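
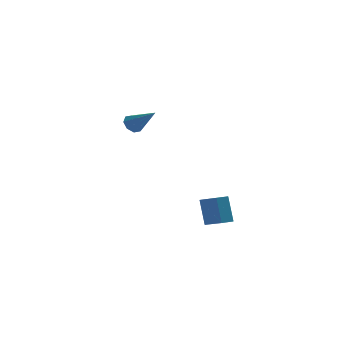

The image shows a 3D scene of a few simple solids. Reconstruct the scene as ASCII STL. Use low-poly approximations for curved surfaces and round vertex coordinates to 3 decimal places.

solid 
facet normal -0.506 0.584 -0.634
outer loop
vertex -3.701 4.335 0.664
vertex -4.083 4.572 1.187
vertex -3.49 4.763 0.89
endloop
endfacet
facet normal 0.879 -0.207 -0.429
outer loop
vertex -3.701 4.335 0.664
vertex -3.49 4.763 0.89
vertex -3.037 3.368 2.493
endloop
endfacet
facet normal -0.506 0.584 -0.635
outer loop
vertex -3.49 4.763 0.89
vertex -4.083 4.572 1.187
vertex -3.627 5.079 1.29
endloop
endfacet
facet normal 0.935 0.352 0.042
outer loop
vertex -3.49 4.763 0.89
vertex -3.627 5.079 1.29
vertex -3.037 3.368 2.493
endloop
endfacet
facet normal -0.507 0.585 -0.633
outer loop
vertex -3.627 5.079 1.29
vertex -4.083 4.572 1.187
vertex -4.03 5.098 1.63
endloop
endfacet
facet normal 0.531 0.602 0.596
outer loop
vertex -3.627 5.079 1.29
vertex -4.03 5.098 1.63
vertex -3.037 3.368 2.493
endloop
endfacet
facet normal -0.508 0.584 -0.633
outer loop
vertex -4.03 5.098 1.63
vertex -4.083 4.572 1.187
vertex -4.464 4.808 1.711
endloop
endfacet
facet normal -0.097 0.399 0.912
outer loop
vertex -4.03 5.098 1.63
vertex -4.464 4.808 1.711
vertex -3.037 3.368 2.493
endloop
endfacet
facet normal -0.508 0.585 -0.633
outer loop
vertex -4.464 4.808 1.711
vertex -4.083 4.572 1.187
vertex -4.675 4.38 1.485
endloop
endfacet
facet normal -0.580 -0.138 0.803
outer loop
vertex -4.464 4.808 1.711
vertex -4.675 4.38 1.485
vertex -3.037 3.368 2.493
endloop
endfacet
facet normal -0.508 0.583 -0.634
outer loop
vertex -4.675 4.38 1.485
vertex -4.083 4.572 1.187
vertex -4.538 4.064 1.085
endloop
endfacet
facet normal -0.635 -0.697 0.333
outer loop
vertex -4.675 4.38 1.485
vertex -4.538 4.064 1.085
vertex -3.037 3.368 2.493
endloop
endfacet
facet normal -0.509 0.583 -0.634
outer loop
vertex -4.538 4.064 1.085
vertex -4.083 4.572 1.187
vertex -4.135 4.045 0.744
endloop
endfacet
facet normal -0.232 -0.947 -0.221
outer loop
vertex -4.538 4.064 1.085
vertex -4.135 4.045 0.744
vertex -3.037 3.368 2.493
endloop
endfacet
facet normal -0.507 0.583 -0.635
outer loop
vertex -4.135 4.045 0.744
vertex -4.083 4.572 1.187
vertex -3.701 4.335 0.664
endloop
endfacet
facet normal 0.398 -0.744 -0.538
outer loop
vertex -4.135 4.045 0.744
vertex -3.701 4.335 0.664
vertex -3.037 3.368 2.493
endloop
endfacet
facet normal -0.896 -0.412 0.168
outer loop
vertex -1.15 -3.394 -1.219
vertex -1.808 -2.236 -1.886
vertex -1.057 -4.217 -2.737
endloop
endfacet
facet normal 0.442 -0.777 0.448
outer loop
vertex -0.332 -3.884 -2.874
vertex -1.15 -3.394 -1.219
vertex -1.057 -4.217 -2.737
endloop
endfacet
facet normal -0.896 -0.412 0.168
outer loop
vertex -1.057 -4.217 -2.737
vertex -1.808 -2.236 -1.886
vertex -1.715 -3.059 -3.405
endloop
endfacet
facet normal 0.053 -0.476 -0.878
outer loop
vertex -1.715 -3.059 -3.405
vertex -0.332 -3.884 -2.874
vertex -1.057 -4.217 -2.737
endloop
endfacet
facet normal -0.053 0.476 0.878
outer loop
vertex -1.15 -3.394 -1.219
vertex -1.083 -1.903 -2.023
vertex -1.808 -2.236 -1.886
endloop
endfacet
facet normal 0.441 -0.777 0.448
outer loop
vertex -0.425 -3.061 -1.355
vertex -1.15 -3.394 -1.219
vertex -0.332 -3.884 -2.874
endloop
endfacet
facet normal -0.054 0.476 0.878
outer loop
vertex -0.425 -3.061 -1.355
vertex -1.083 -1.903 -2.023
vertex -1.15 -3.394 -1.219
endloop
endfacet
facet normal -0.442 0.777 -0.448
outer loop
vertex -1.808 -2.236 -1.886
vertex -1.083 -1.903 -2.023
vertex -1.715 -3.059 -3.405
endloop
endfacet
facet normal 0.054 -0.475 -0.878
outer loop
vertex -0.99 -2.726 -3.541
vertex -0.332 -3.884 -2.874
vertex -1.715 -3.059 -3.405
endloop
endfacet
facet normal -0.441 0.777 -0.448
outer loop
vertex -1.715 -3.059 -3.405
vertex -1.083 -1.903 -2.023
vertex -0.99 -2.726 -3.541
endloop
endfacet
facet normal 0.896 0.412 -0.168
outer loop
vertex -0.99 -2.726 -3.541
vertex -0.425 -3.061 -1.355
vertex -0.332 -3.884 -2.874
endloop
endfacet
facet normal 0.896 0.412 -0.168
outer loop
vertex -1.083 -1.903 -2.023
vertex -0.425 -3.061 -1.355
vertex -0.99 -2.726 -3.541
endloop
endfacet

endsolid


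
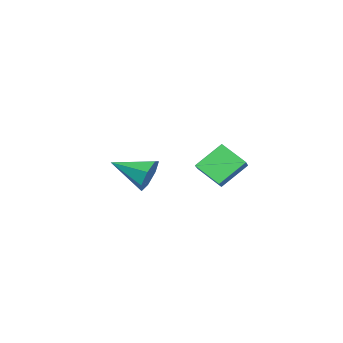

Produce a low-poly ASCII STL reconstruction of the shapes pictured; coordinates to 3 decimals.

solid 
facet normal -0.000 0.961 -0.276
outer loop
vertex -3.581 -0.395 -0.544
vertex -3.96 -0.179 0.209
vertex -3.111 -0.232 0.024
endloop
endfacet
facet normal 0.714 -0.550 -0.433
outer loop
vertex -3.581 -0.395 -0.544
vertex -3.111 -0.232 0.024
vertex -3.96 -1.861 0.691
endloop
endfacet
facet normal -0.000 0.961 -0.276
outer loop
vertex -3.111 -0.232 0.024
vertex -3.96 -0.179 0.209
vertex -3.28 -0.029 0.731
endloop
endfacet
facet normal 0.889 -0.337 0.309
outer loop
vertex -3.111 -0.232 0.024
vertex -3.28 -0.029 0.731
vertex -3.96 -1.861 0.691
endloop
endfacet
facet normal -0.000 0.961 -0.276
outer loop
vertex -3.28 -0.029 0.731
vertex -3.96 -0.179 0.209
vertex -3.961 0.061 1.045
endloop
endfacet
facet normal 0.395 -0.166 0.904
outer loop
vertex -3.28 -0.029 0.731
vertex -3.961 0.061 1.045
vertex -3.96 -1.861 0.691
endloop
endfacet
facet normal 0.001 0.961 -0.276
outer loop
vertex -3.961 0.061 1.045
vertex -3.96 -0.179 0.209
vertex -4.64 -0.029 0.729
endloop
endfacet
facet normal -0.398 -0.166 0.902
outer loop
vertex -3.961 0.061 1.045
vertex -4.64 -0.029 0.729
vertex -3.96 -1.861 0.691
endloop
endfacet
facet normal 0.001 0.961 -0.276
outer loop
vertex -4.64 -0.029 0.729
vertex -3.96 -0.179 0.209
vertex -4.807 -0.232 0.021
endloop
endfacet
facet normal -0.890 -0.337 0.307
outer loop
vertex -4.64 -0.029 0.729
vertex -4.807 -0.232 0.021
vertex -3.96 -1.861 0.691
endloop
endfacet
facet normal 0.001 0.961 -0.276
outer loop
vertex -4.807 -0.232 0.021
vertex -3.96 -0.179 0.209
vertex -4.336 -0.395 -0.545
endloop
endfacet
facet normal -0.713 -0.550 -0.435
outer loop
vertex -4.807 -0.232 0.021
vertex -4.336 -0.395 -0.545
vertex -3.96 -1.861 0.691
endloop
endfacet
facet normal 0.000 0.961 -0.276
outer loop
vertex -4.336 -0.395 -0.545
vertex -3.96 -0.179 0.209
vertex -3.581 -0.395 -0.544
endloop
endfacet
facet normal 0.001 -0.644 -0.765
outer loop
vertex -4.336 -0.395 -0.545
vertex -3.581 -0.395 -0.544
vertex -3.96 -1.861 0.691
endloop
endfacet
facet normal -0.817 -0.174 -0.550
outer loop
vertex -1.492 2.674 2.18
vertex -2.285 3.482 3.102
vertex -1.243 3.716 1.48
endloop
endfacet
facet normal 0.543 -0.554 -0.631
outer loop
vertex -0.295 3.918 2.118
vertex -1.492 2.674 2.18
vertex -1.243 3.716 1.48
endloop
endfacet
facet normal -0.817 -0.174 -0.550
outer loop
vertex -1.243 3.716 1.48
vertex -2.285 3.482 3.102
vertex -2.036 4.524 2.402
endloop
endfacet
facet normal 0.194 0.815 -0.547
outer loop
vertex -2.036 4.524 2.402
vertex -0.295 3.918 2.118
vertex -1.243 3.716 1.48
endloop
endfacet
facet normal -0.194 -0.815 0.547
outer loop
vertex -1.492 2.674 2.18
vertex -1.337 3.684 3.74
vertex -2.285 3.482 3.102
endloop
endfacet
facet normal 0.543 -0.554 -0.631
outer loop
vertex -0.544 2.876 2.818
vertex -1.492 2.674 2.18
vertex -0.295 3.918 2.118
endloop
endfacet
facet normal -0.194 -0.815 0.547
outer loop
vertex -0.544 2.876 2.818
vertex -1.337 3.684 3.74
vertex -1.492 2.674 2.18
endloop
endfacet
facet normal -0.543 0.554 0.631
outer loop
vertex -2.285 3.482 3.102
vertex -1.337 3.684 3.74
vertex -2.036 4.524 2.402
endloop
endfacet
facet normal 0.194 0.815 -0.547
outer loop
vertex -1.088 4.726 3.04
vertex -0.295 3.918 2.118
vertex -2.036 4.524 2.402
endloop
endfacet
facet normal -0.543 0.554 0.631
outer loop
vertex -2.036 4.524 2.402
vertex -1.337 3.684 3.74
vertex -1.088 4.726 3.04
endloop
endfacet
facet normal 0.817 0.174 0.550
outer loop
vertex -1.088 4.726 3.04
vertex -0.544 2.876 2.818
vertex -0.295 3.918 2.118
endloop
endfacet
facet normal 0.817 0.174 0.550
outer loop
vertex -1.337 3.684 3.74
vertex -0.544 2.876 2.818
vertex -1.088 4.726 3.04
endloop
endfacet

endsolid


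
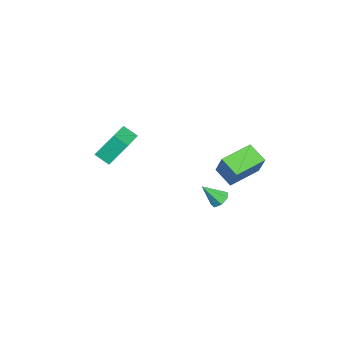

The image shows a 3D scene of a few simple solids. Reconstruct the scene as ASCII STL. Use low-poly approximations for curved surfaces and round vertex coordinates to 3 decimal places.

solid 
facet normal -0.519 0.846 0.124
outer loop
vertex 2.571 3.652 2.579
vertex 3.351 4.199 2.116
vertex 1.998 3.473 1.403
endloop
endfacet
facet normal -0.736 -0.517 0.437
outer loop
vertex 2.829 2.121 1.204
vertex 2.571 3.652 2.579
vertex 1.998 3.473 1.403
endloop
endfacet
facet normal -0.520 0.845 0.125
outer loop
vertex 1.998 3.473 1.403
vertex 3.351 4.199 2.116
vertex 2.778 4.021 0.94
endloop
endfacet
facet normal -0.434 -0.135 -0.891
outer loop
vertex 2.778 4.021 0.94
vertex 2.829 2.121 1.204
vertex 1.998 3.473 1.403
endloop
endfacet
facet normal 0.434 0.135 0.891
outer loop
vertex 2.571 3.652 2.579
vertex 4.182 2.847 1.917
vertex 3.351 4.199 2.116
endloop
endfacet
facet normal -0.736 -0.517 0.437
outer loop
vertex 3.402 2.299 2.38
vertex 2.571 3.652 2.579
vertex 2.829 2.121 1.204
endloop
endfacet
facet normal 0.434 0.135 0.891
outer loop
vertex 3.402 2.299 2.38
vertex 4.182 2.847 1.917
vertex 2.571 3.652 2.579
endloop
endfacet
facet normal 0.736 0.517 -0.437
outer loop
vertex 3.351 4.199 2.116
vertex 4.182 2.847 1.917
vertex 2.778 4.021 0.94
endloop
endfacet
facet normal -0.434 -0.135 -0.891
outer loop
vertex 3.609 2.668 0.741
vertex 2.829 2.121 1.204
vertex 2.778 4.021 0.94
endloop
endfacet
facet normal 0.736 0.516 -0.437
outer loop
vertex 2.778 4.021 0.94
vertex 4.182 2.847 1.917
vertex 3.609 2.668 0.741
endloop
endfacet
facet normal 0.519 -0.846 -0.125
outer loop
vertex 3.609 2.668 0.741
vertex 3.402 2.299 2.38
vertex 2.829 2.121 1.204
endloop
endfacet
facet normal 0.520 -0.845 -0.125
outer loop
vertex 4.182 2.847 1.917
vertex 3.402 2.299 2.38
vertex 3.609 2.668 0.741
endloop
endfacet
facet normal -0.878 0.282 -0.386
outer loop
vertex -3.157 -2.315 -1.523
vertex -3.352 -1.42 -0.425
vertex -2.763 -1.691 -1.963
endloop
endfacet
facet normal 0.136 -0.627 -0.767
outer loop
vertex -0.928 -2.28 -1.155
vertex -3.157 -2.315 -1.523
vertex -2.763 -1.691 -1.963
endloop
endfacet
facet normal -0.878 0.282 -0.386
outer loop
vertex -2.763 -1.691 -1.963
vertex -3.352 -1.42 -0.425
vertex -2.958 -0.795 -0.865
endloop
endfacet
facet normal 0.459 0.727 -0.512
outer loop
vertex -2.958 -0.795 -0.865
vertex -0.928 -2.28 -1.155
vertex -2.763 -1.691 -1.963
endloop
endfacet
facet normal -0.458 -0.727 0.511
outer loop
vertex -3.157 -2.315 -1.523
vertex -1.517 -2.009 0.383
vertex -3.352 -1.42 -0.425
endloop
endfacet
facet normal 0.137 -0.626 -0.767
outer loop
vertex -1.322 -2.905 -0.715
vertex -3.157 -2.315 -1.523
vertex -0.928 -2.28 -1.155
endloop
endfacet
facet normal -0.459 -0.727 0.511
outer loop
vertex -1.322 -2.905 -0.715
vertex -1.517 -2.009 0.383
vertex -3.157 -2.315 -1.523
endloop
endfacet
facet normal -0.137 0.626 0.767
outer loop
vertex -3.352 -1.42 -0.425
vertex -1.517 -2.009 0.383
vertex -2.958 -0.795 -0.865
endloop
endfacet
facet normal 0.459 0.727 -0.511
outer loop
vertex -1.123 -1.385 -0.057
vertex -0.928 -2.28 -1.155
vertex -2.958 -0.795 -0.865
endloop
endfacet
facet normal -0.136 0.627 0.767
outer loop
vertex -2.958 -0.795 -0.865
vertex -1.517 -2.009 0.383
vertex -1.123 -1.385 -0.057
endloop
endfacet
facet normal 0.878 -0.282 0.386
outer loop
vertex -1.123 -1.385 -0.057
vertex -1.322 -2.905 -0.715
vertex -0.928 -2.28 -1.155
endloop
endfacet
facet normal 0.878 -0.282 0.386
outer loop
vertex -1.517 -2.009 0.383
vertex -1.322 -2.905 -0.715
vertex -1.123 -1.385 -0.057
endloop
endfacet
facet normal 0.081 0.658 -0.748
outer loop
vertex 0.576 2.383 -3.385
vertex 0.19 2.675 -3.17
vertex 0.713 2.705 -3.087
endloop
endfacet
facet normal 0.857 -0.495 0.141
outer loop
vertex 0.576 2.383 -3.385
vertex 0.713 2.705 -3.087
vertex 0.09 1.865 -2.25
endloop
endfacet
facet normal 0.081 0.658 -0.748
outer loop
vertex 0.713 2.705 -3.087
vertex 0.19 2.675 -3.17
vertex 0.456 3.005 -2.851
endloop
endfacet
facet normal 0.740 0.112 0.663
outer loop
vertex 0.713 2.705 -3.087
vertex 0.456 3.005 -2.851
vertex 0.09 1.865 -2.25
endloop
endfacet
facet normal 0.080 0.659 -0.748
outer loop
vertex 0.456 3.005 -2.851
vertex 0.19 2.675 -3.17
vertex -0.001 3.056 -2.855
endloop
endfacet
facet normal 0.043 0.455 0.889
outer loop
vertex 0.456 3.005 -2.851
vertex -0.001 3.056 -2.855
vertex 0.09 1.865 -2.25
endloop
endfacet
facet normal 0.081 0.659 -0.748
outer loop
vertex -0.001 3.056 -2.855
vertex 0.19 2.675 -3.17
vertex -0.314 2.821 -3.096
endloop
endfacet
facet normal -0.708 0.276 0.650
outer loop
vertex -0.001 3.056 -2.855
vertex -0.314 2.821 -3.096
vertex 0.09 1.865 -2.25
endloop
endfacet
facet normal 0.081 0.659 -0.748
outer loop
vertex -0.314 2.821 -3.096
vertex 0.19 2.675 -3.17
vertex -0.247 2.476 -3.393
endloop
endfacet
facet normal -0.949 -0.291 0.124
outer loop
vertex -0.314 2.821 -3.096
vertex -0.247 2.476 -3.393
vertex 0.09 1.865 -2.25
endloop
endfacet
facet normal 0.081 0.659 -0.747
outer loop
vertex -0.247 2.476 -3.393
vertex 0.19 2.675 -3.17
vertex 0.149 2.281 -3.522
endloop
endfacet
facet normal -0.497 -0.818 -0.290
outer loop
vertex -0.247 2.476 -3.393
vertex 0.149 2.281 -3.522
vertex 0.09 1.865 -2.25
endloop
endfacet
facet normal 0.082 0.659 -0.747
outer loop
vertex 0.149 2.281 -3.522
vertex 0.19 2.675 -3.17
vertex 0.576 2.383 -3.385
endloop
endfacet
facet normal 0.308 -0.908 -0.283
outer loop
vertex 0.149 2.281 -3.522
vertex 0.576 2.383 -3.385
vertex 0.09 1.865 -2.25
endloop
endfacet

endsolid


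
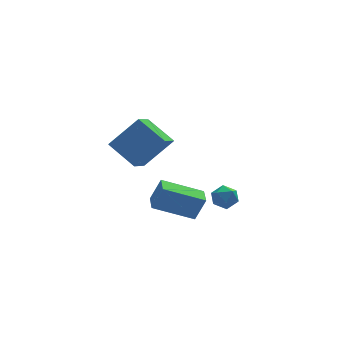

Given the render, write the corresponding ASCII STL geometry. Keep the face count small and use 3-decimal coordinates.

solid 
facet normal -0.906 0.153 0.395
outer loop
vertex -0.865 -3.409 -1.231
vertex -0.719 -2.411 -1.282
vertex -1.358 -3.396 -2.368
endloop
endfacet
facet normal -0.144 -0.988 0.051
outer loop
vertex 0.499 -3.709 -3.178
vertex -0.865 -3.409 -1.231
vertex -1.358 -3.396 -2.368
endloop
endfacet
facet normal -0.906 0.152 0.395
outer loop
vertex -1.358 -3.396 -2.368
vertex -0.719 -2.411 -1.282
vertex -1.213 -2.398 -2.42
endloop
endfacet
facet normal -0.398 0.010 -0.917
outer loop
vertex -1.213 -2.398 -2.42
vertex 0.499 -3.709 -3.178
vertex -1.358 -3.396 -2.368
endloop
endfacet
facet normal 0.398 -0.011 0.917
outer loop
vertex -0.865 -3.409 -1.231
vertex 1.138 -2.724 -2.092
vertex -0.719 -2.411 -1.282
endloop
endfacet
facet normal -0.144 -0.988 0.051
outer loop
vertex 0.993 -3.722 -2.04
vertex -0.865 -3.409 -1.231
vertex 0.499 -3.709 -3.178
endloop
endfacet
facet normal 0.398 -0.010 0.917
outer loop
vertex 0.993 -3.722 -2.04
vertex 1.138 -2.724 -2.092
vertex -0.865 -3.409 -1.231
endloop
endfacet
facet normal 0.144 0.988 -0.051
outer loop
vertex -0.719 -2.411 -1.282
vertex 1.138 -2.724 -2.092
vertex -1.213 -2.398 -2.42
endloop
endfacet
facet normal -0.398 0.011 -0.917
outer loop
vertex 0.645 -2.711 -3.229
vertex 0.499 -3.709 -3.178
vertex -1.213 -2.398 -2.42
endloop
endfacet
facet normal 0.144 0.988 -0.051
outer loop
vertex -1.213 -2.398 -2.42
vertex 1.138 -2.724 -2.092
vertex 0.645 -2.711 -3.229
endloop
endfacet
facet normal 0.906 -0.153 -0.395
outer loop
vertex 0.645 -2.711 -3.229
vertex 0.993 -3.722 -2.04
vertex 0.499 -3.709 -3.178
endloop
endfacet
facet normal 0.906 -0.152 -0.395
outer loop
vertex 1.138 -2.724 -2.092
vertex 0.993 -3.722 -2.04
vertex 0.645 -2.711 -3.229
endloop
endfacet
facet normal -0.704 -0.034 -0.709
outer loop
vertex -2.196 -3.858 0.676
vertex -3.096 -2.761 1.518
vertex -1.542 -2.783 -0.025
endloop
endfacet
facet normal 0.546 -0.665 -0.510
outer loop
vertex -0.204 -2.719 1.322
vertex -2.196 -3.858 0.676
vertex -1.542 -2.783 -0.025
endloop
endfacet
facet normal -0.704 -0.034 -0.709
outer loop
vertex -1.542 -2.783 -0.025
vertex -3.096 -2.761 1.518
vertex -2.442 -1.686 0.817
endloop
endfacet
facet normal 0.454 0.746 -0.487
outer loop
vertex -2.442 -1.686 0.817
vertex -0.204 -2.719 1.322
vertex -1.542 -2.783 -0.025
endloop
endfacet
facet normal -0.454 -0.746 0.487
outer loop
vertex -2.196 -3.858 0.676
vertex -1.758 -2.697 2.865
vertex -3.096 -2.761 1.518
endloop
endfacet
facet normal 0.546 -0.665 -0.510
outer loop
vertex -0.858 -3.794 2.023
vertex -2.196 -3.858 0.676
vertex -0.204 -2.719 1.322
endloop
endfacet
facet normal -0.454 -0.746 0.487
outer loop
vertex -0.858 -3.794 2.023
vertex -1.758 -2.697 2.865
vertex -2.196 -3.858 0.676
endloop
endfacet
facet normal -0.546 0.665 0.510
outer loop
vertex -3.096 -2.761 1.518
vertex -1.758 -2.697 2.865
vertex -2.442 -1.686 0.817
endloop
endfacet
facet normal 0.454 0.746 -0.487
outer loop
vertex -1.104 -1.622 2.164
vertex -0.204 -2.719 1.322
vertex -2.442 -1.686 0.817
endloop
endfacet
facet normal -0.546 0.665 0.510
outer loop
vertex -2.442 -1.686 0.817
vertex -1.758 -2.697 2.865
vertex -1.104 -1.622 2.164
endloop
endfacet
facet normal 0.704 0.034 0.709
outer loop
vertex -1.104 -1.622 2.164
vertex -0.858 -3.794 2.023
vertex -0.204 -2.719 1.322
endloop
endfacet
facet normal 0.704 0.034 0.709
outer loop
vertex -1.758 -2.697 2.865
vertex -0.858 -3.794 2.023
vertex -1.104 -1.622 2.164
endloop
endfacet
facet normal -0.871 0.285 -0.401
outer loop
vertex 2.339 -0.462 -4.477
vertex 2.008 -0.998 -4.139
vertex 2.071 -0.36 -3.822
endloop
endfacet
facet normal -0.439 0.843 -0.311
outer loop
vertex 2.339 -0.462 -4.477
vertex 2.071 -0.36 -3.822
vertex 2.711 -0.09 -3.993
endloop
endfacet
facet normal 0.161 0.719 -0.676
outer loop
vertex 2.339 -0.462 -4.477
vertex 2.711 -0.09 -3.993
vertex 3.044 -0.562 -4.415
endloop
endfacet
facet normal 0.099 0.083 -0.992
outer loop
vertex 2.339 -0.462 -4.477
vertex 3.044 -0.562 -4.415
vertex 2.61 -1.123 -4.505
endloop
endfacet
facet normal -0.538 -0.186 -0.822
outer loop
vertex 2.339 -0.462 -4.477
vertex 2.61 -1.123 -4.505
vertex 2.008 -0.998 -4.139
endloop
endfacet
facet normal -0.271 0.884 0.382
outer loop
vertex 2.711 -0.09 -3.993
vertex 2.071 -0.36 -3.822
vertex 2.61 -0.397 -3.355
endloop
endfacet
facet normal -0.971 -0.022 0.236
outer loop
vertex 2.071 -0.36 -3.822
vertex 2.008 -0.998 -4.139
vertex 2.176 -0.958 -3.445
endloop
endfacet
facet normal -0.434 -0.783 -0.446
outer loop
vertex 2.008 -0.998 -4.139
vertex 2.61 -1.123 -4.505
vertex 2.509 -1.43 -3.867
endloop
endfacet
facet normal 0.600 -0.349 -0.720
outer loop
vertex 2.61 -1.123 -4.505
vertex 3.044 -0.562 -4.415
vertex 3.149 -1.16 -4.038
endloop
endfacet
facet normal 0.701 0.682 -0.209
outer loop
vertex 3.044 -0.562 -4.415
vertex 2.711 -0.09 -3.993
vertex 3.212 -0.522 -3.721
endloop
endfacet
facet normal -0.099 -0.083 0.992
outer loop
vertex 2.881 -1.058 -3.383
vertex 2.61 -0.397 -3.355
vertex 2.176 -0.958 -3.445
endloop
endfacet
facet normal -0.161 -0.719 0.676
outer loop
vertex 2.881 -1.058 -3.383
vertex 2.176 -0.958 -3.445
vertex 2.509 -1.43 -3.867
endloop
endfacet
facet normal 0.439 -0.843 0.311
outer loop
vertex 2.881 -1.058 -3.383
vertex 2.509 -1.43 -3.867
vertex 3.149 -1.16 -4.038
endloop
endfacet
facet normal 0.871 -0.285 0.401
outer loop
vertex 2.881 -1.058 -3.383
vertex 3.149 -1.16 -4.038
vertex 3.212 -0.522 -3.721
endloop
endfacet
facet normal 0.538 0.186 0.822
outer loop
vertex 2.881 -1.058 -3.383
vertex 3.212 -0.522 -3.721
vertex 2.61 -0.397 -3.355
endloop
endfacet
facet normal -0.600 0.349 0.720
outer loop
vertex 2.176 -0.958 -3.445
vertex 2.61 -0.397 -3.355
vertex 2.071 -0.36 -3.822
endloop
endfacet
facet normal -0.701 -0.682 0.209
outer loop
vertex 2.509 -1.43 -3.867
vertex 2.176 -0.958 -3.445
vertex 2.008 -0.998 -4.139
endloop
endfacet
facet normal 0.271 -0.884 -0.382
outer loop
vertex 3.149 -1.16 -4.038
vertex 2.509 -1.43 -3.867
vertex 2.61 -1.123 -4.505
endloop
endfacet
facet normal 0.971 0.022 -0.236
outer loop
vertex 3.212 -0.522 -3.721
vertex 3.149 -1.16 -4.038
vertex 3.044 -0.562 -4.415
endloop
endfacet
facet normal 0.434 0.783 0.446
outer loop
vertex 2.61 -0.397 -3.355
vertex 3.212 -0.522 -3.721
vertex 2.711 -0.09 -3.993
endloop
endfacet

endsolid


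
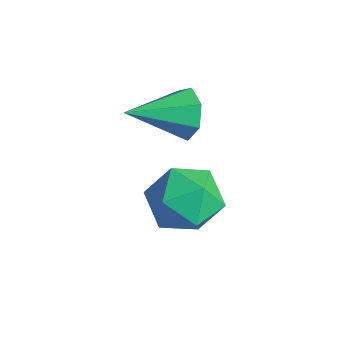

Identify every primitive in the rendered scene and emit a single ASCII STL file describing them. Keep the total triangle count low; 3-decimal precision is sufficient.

solid 
facet normal 0.176 0.916 -0.361
outer loop
vertex -1.753 2.144 3.236
vertex -2.167 1.972 2.598
vertex -2.414 2.284 3.269
endloop
endfacet
facet normal 0.044 -0.026 0.999
outer loop
vertex -1.753 2.144 3.236
vertex -2.414 2.284 3.269
vertex -2.473 0.388 3.222
endloop
endfacet
facet normal 0.177 0.916 -0.361
outer loop
vertex -2.414 2.284 3.269
vertex -2.167 1.972 2.598
vertex -2.89 2.19 2.797
endloop
endfacet
facet normal -0.705 0.004 0.710
outer loop
vertex -2.414 2.284 3.269
vertex -2.89 2.19 2.797
vertex -2.473 0.388 3.222
endloop
endfacet
facet normal 0.177 0.916 -0.360
outer loop
vertex -2.89 2.19 2.797
vertex -2.167 1.972 2.598
vertex -2.821 1.932 2.175
endloop
endfacet
facet normal -0.973 -0.228 -0.013
outer loop
vertex -2.89 2.19 2.797
vertex -2.821 1.932 2.175
vertex -2.473 0.388 3.222
endloop
endfacet
facet normal 0.177 0.916 -0.361
outer loop
vertex -2.821 1.932 2.175
vertex -2.167 1.972 2.598
vertex -2.261 1.704 1.872
endloop
endfacet
facet normal -0.560 -0.548 -0.622
outer loop
vertex -2.821 1.932 2.175
vertex -2.261 1.704 1.872
vertex -2.473 0.388 3.222
endloop
endfacet
facet normal 0.175 0.916 -0.361
outer loop
vertex -2.261 1.704 1.872
vertex -2.167 1.972 2.598
vertex -1.63 1.679 2.115
endloop
endfacet
facet normal 0.226 -0.715 -0.661
outer loop
vertex -2.261 1.704 1.872
vertex -1.63 1.679 2.115
vertex -2.473 0.388 3.222
endloop
endfacet
facet normal 0.177 0.916 -0.360
outer loop
vertex -1.63 1.679 2.115
vertex -2.167 1.972 2.598
vertex -1.404 1.874 2.723
endloop
endfacet
facet normal 0.791 -0.603 -0.101
outer loop
vertex -1.63 1.679 2.115
vertex -1.404 1.874 2.723
vertex -2.473 0.388 3.222
endloop
endfacet
facet normal 0.177 0.915 -0.362
outer loop
vertex -1.404 1.874 2.723
vertex -2.167 1.972 2.598
vertex -1.753 2.144 3.236
endloop
endfacet
facet normal 0.710 -0.296 0.639
outer loop
vertex -1.404 1.874 2.723
vertex -1.753 2.144 3.236
vertex -2.473 0.388 3.222
endloop
endfacet
facet normal -0.689 0.436 0.579
outer loop
vertex -1.569 2.297 0.563
vertex -2.341 1.701 0.092
vertex -1.834 1.331 0.975
endloop
endfacet
facet normal -0.060 0.406 0.912
outer loop
vertex -1.569 2.297 0.563
vertex -1.834 1.331 0.975
vertex -0.794 1.627 0.912
endloop
endfacet
facet normal 0.419 0.751 0.511
outer loop
vertex -1.569 2.297 0.563
vertex -0.794 1.627 0.912
vertex -0.658 2.179 -0.01
endloop
endfacet
facet normal 0.084 0.994 -0.071
outer loop
vertex -1.569 2.297 0.563
vertex -0.658 2.179 -0.01
vertex -1.614 2.224 -0.517
endloop
endfacet
facet normal -0.600 0.800 -0.029
outer loop
vertex -1.569 2.297 0.563
vertex -1.614 2.224 -0.517
vertex -2.341 1.701 0.092
endloop
endfacet
facet normal 0.137 -0.279 0.950
outer loop
vertex -0.794 1.627 0.912
vertex -1.834 1.331 0.975
vertex -1.086 0.616 0.657
endloop
endfacet
facet normal -0.882 -0.231 0.410
outer loop
vertex -1.834 1.331 0.975
vertex -2.341 1.701 0.092
vertex -2.042 0.661 0.15
endloop
endfacet
facet normal -0.737 0.358 -0.573
outer loop
vertex -2.341 1.701 0.092
vertex -1.614 2.224 -0.517
vertex -1.906 1.213 -0.772
endloop
endfacet
facet normal 0.371 0.673 -0.640
outer loop
vertex -1.614 2.224 -0.517
vertex -0.658 2.179 -0.01
vertex -0.866 1.509 -0.835
endloop
endfacet
facet normal 0.912 0.279 0.301
outer loop
vertex -0.658 2.179 -0.01
vertex -0.794 1.627 0.912
vertex -0.359 1.139 0.048
endloop
endfacet
facet normal -0.084 -0.994 0.071
outer loop
vertex -1.131 0.543 -0.423
vertex -1.086 0.616 0.657
vertex -2.042 0.661 0.15
endloop
endfacet
facet normal -0.419 -0.751 -0.511
outer loop
vertex -1.131 0.543 -0.423
vertex -2.042 0.661 0.15
vertex -1.906 1.213 -0.772
endloop
endfacet
facet normal 0.060 -0.406 -0.912
outer loop
vertex -1.131 0.543 -0.423
vertex -1.906 1.213 -0.772
vertex -0.866 1.509 -0.835
endloop
endfacet
facet normal 0.689 -0.436 -0.579
outer loop
vertex -1.131 0.543 -0.423
vertex -0.866 1.509 -0.835
vertex -0.359 1.139 0.048
endloop
endfacet
facet normal 0.600 -0.800 0.029
outer loop
vertex -1.131 0.543 -0.423
vertex -0.359 1.139 0.048
vertex -1.086 0.616 0.657
endloop
endfacet
facet normal -0.371 -0.673 0.640
outer loop
vertex -2.042 0.661 0.15
vertex -1.086 0.616 0.657
vertex -1.834 1.331 0.975
endloop
endfacet
facet normal -0.912 -0.279 -0.301
outer loop
vertex -1.906 1.213 -0.772
vertex -2.042 0.661 0.15
vertex -2.341 1.701 0.092
endloop
endfacet
facet normal -0.137 0.279 -0.950
outer loop
vertex -0.866 1.509 -0.835
vertex -1.906 1.213 -0.772
vertex -1.614 2.224 -0.517
endloop
endfacet
facet normal 0.882 0.231 -0.410
outer loop
vertex -0.359 1.139 0.048
vertex -0.866 1.509 -0.835
vertex -0.658 2.179 -0.01
endloop
endfacet
facet normal 0.737 -0.358 0.573
outer loop
vertex -1.086 0.616 0.657
vertex -0.359 1.139 0.048
vertex -0.794 1.627 0.912
endloop
endfacet

endsolid


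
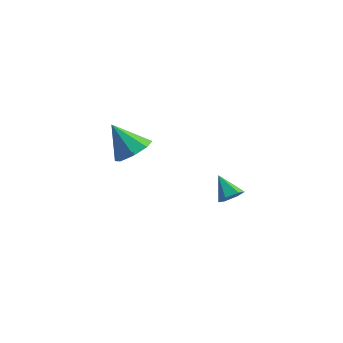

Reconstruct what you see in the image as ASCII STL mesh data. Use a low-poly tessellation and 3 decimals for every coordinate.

solid 
facet normal 0.696 -0.405 -0.593
outer loop
vertex 4.783 -0.559 -2.336
vertex 4.379 -0.995 -2.513
vertex 4.419 -0.463 -2.829
endloop
endfacet
facet normal 0.107 0.988 0.113
outer loop
vertex 4.783 -0.559 -2.336
vertex 4.419 -0.463 -2.829
vertex 3.501 -0.485 -1.767
endloop
endfacet
facet normal 0.697 -0.404 -0.592
outer loop
vertex 4.419 -0.463 -2.829
vertex 4.379 -0.995 -2.513
vertex 4.015 -0.9 -3.006
endloop
endfacet
facet normal -0.550 0.696 -0.461
outer loop
vertex 4.419 -0.463 -2.829
vertex 4.015 -0.9 -3.006
vertex 3.501 -0.485 -1.767
endloop
endfacet
facet normal 0.697 -0.405 -0.592
outer loop
vertex 4.015 -0.9 -3.006
vertex 4.379 -0.995 -2.513
vertex 3.975 -1.431 -2.69
endloop
endfacet
facet normal -0.930 -0.133 -0.341
outer loop
vertex 4.015 -0.9 -3.006
vertex 3.975 -1.431 -2.69
vertex 3.501 -0.485 -1.767
endloop
endfacet
facet normal 0.696 -0.405 -0.593
outer loop
vertex 3.975 -1.431 -2.69
vertex 4.379 -0.995 -2.513
vertex 4.339 -1.527 -2.197
endloop
endfacet
facet normal -0.653 -0.670 0.352
outer loop
vertex 3.975 -1.431 -2.69
vertex 4.339 -1.527 -2.197
vertex 3.501 -0.485 -1.767
endloop
endfacet
facet normal 0.697 -0.404 -0.592
outer loop
vertex 4.339 -1.527 -2.197
vertex 4.379 -0.995 -2.513
vertex 4.742 -1.091 -2.02
endloop
endfacet
facet normal 0.004 -0.379 0.925
outer loop
vertex 4.339 -1.527 -2.197
vertex 4.742 -1.091 -2.02
vertex 3.501 -0.485 -1.767
endloop
endfacet
facet normal 0.697 -0.405 -0.592
outer loop
vertex 4.742 -1.091 -2.02
vertex 4.379 -0.995 -2.513
vertex 4.783 -0.559 -2.336
endloop
endfacet
facet normal 0.384 0.449 0.807
outer loop
vertex 4.742 -1.091 -2.02
vertex 4.783 -0.559 -2.336
vertex 3.501 -0.485 -1.767
endloop
endfacet
facet normal 0.643 -0.043 -0.764
outer loop
vertex -0.795 1.6 -2.459
vertex -1.425 1.001 -2.955
vertex -1.288 1.99 -2.896
endloop
endfacet
facet normal 0.073 0.784 0.617
outer loop
vertex -0.795 1.6 -2.459
vertex -1.288 1.99 -2.896
vertex -2.575 1.079 -1.585
endloop
endfacet
facet normal 0.643 -0.043 -0.765
outer loop
vertex -1.288 1.99 -2.896
vertex -1.425 1.001 -2.955
vertex -1.861 1.801 -3.367
endloop
endfacet
facet normal -0.439 0.880 0.181
outer loop
vertex -1.288 1.99 -2.896
vertex -1.861 1.801 -3.367
vertex -2.575 1.079 -1.585
endloop
endfacet
facet normal 0.642 -0.044 -0.765
outer loop
vertex -1.861 1.801 -3.367
vertex -1.425 1.001 -2.955
vertex -2.179 1.144 -3.596
endloop
endfacet
facet normal -0.867 0.474 -0.155
outer loop
vertex -1.861 1.801 -3.367
vertex -2.179 1.144 -3.596
vertex -2.575 1.079 -1.585
endloop
endfacet
facet normal 0.642 -0.043 -0.765
outer loop
vertex -2.179 1.144 -3.596
vertex -1.425 1.001 -2.955
vertex -2.055 0.403 -3.45
endloop
endfacet
facet normal -0.960 -0.199 -0.196
outer loop
vertex -2.179 1.144 -3.596
vertex -2.055 0.403 -3.45
vertex -2.575 1.079 -1.585
endloop
endfacet
facet normal 0.643 -0.044 -0.765
outer loop
vertex -2.055 0.403 -3.45
vertex -1.425 1.001 -2.955
vertex -1.562 0.012 -3.013
endloop
endfacet
facet normal -0.664 -0.743 0.084
outer loop
vertex -2.055 0.403 -3.45
vertex -1.562 0.012 -3.013
vertex -2.575 1.079 -1.585
endloop
endfacet
facet normal 0.642 -0.044 -0.766
outer loop
vertex -1.562 0.012 -3.013
vertex -1.425 1.001 -2.955
vertex -0.988 0.201 -2.543
endloop
endfacet
facet normal -0.150 -0.840 0.521
outer loop
vertex -1.562 0.012 -3.013
vertex -0.988 0.201 -2.543
vertex -2.575 1.079 -1.585
endloop
endfacet
facet normal 0.643 -0.043 -0.765
outer loop
vertex -0.988 0.201 -2.543
vertex -1.425 1.001 -2.955
vertex -0.671 0.859 -2.313
endloop
endfacet
facet normal 0.278 -0.433 0.857
outer loop
vertex -0.988 0.201 -2.543
vertex -0.671 0.859 -2.313
vertex -2.575 1.079 -1.585
endloop
endfacet
facet normal 0.643 -0.043 -0.765
outer loop
vertex -0.671 0.859 -2.313
vertex -1.425 1.001 -2.955
vertex -0.795 1.6 -2.459
endloop
endfacet
facet normal 0.371 0.239 0.897
outer loop
vertex -0.671 0.859 -2.313
vertex -0.795 1.6 -2.459
vertex -2.575 1.079 -1.585
endloop
endfacet

endsolid


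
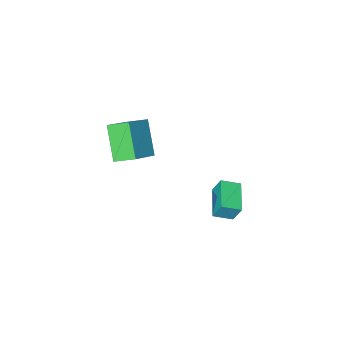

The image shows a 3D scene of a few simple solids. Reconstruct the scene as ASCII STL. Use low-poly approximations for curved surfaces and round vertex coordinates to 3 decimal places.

solid 
facet normal -0.589 0.684 0.429
outer loop
vertex 1.811 -1.393 2.335
vertex 2.194 -0.255 1.048
vertex 0.613 -1.913 1.519
endloop
endfacet
facet normal -0.218 -0.646 0.731
outer loop
vertex 1.226 -2.625 1.072
vertex 1.811 -1.393 2.335
vertex 0.613 -1.913 1.519
endloop
endfacet
facet normal -0.589 0.684 0.429
outer loop
vertex 0.613 -1.913 1.519
vertex 2.194 -0.255 1.048
vertex 0.996 -0.775 0.232
endloop
endfacet
facet normal -0.778 -0.337 -0.530
outer loop
vertex 0.996 -0.775 0.232
vertex 1.226 -2.625 1.072
vertex 0.613 -1.913 1.519
endloop
endfacet
facet normal 0.778 0.337 0.530
outer loop
vertex 1.811 -1.393 2.335
vertex 2.807 -0.967 0.601
vertex 2.194 -0.255 1.048
endloop
endfacet
facet normal -0.218 -0.646 0.731
outer loop
vertex 2.424 -2.105 1.888
vertex 1.811 -1.393 2.335
vertex 1.226 -2.625 1.072
endloop
endfacet
facet normal 0.778 0.337 0.530
outer loop
vertex 2.424 -2.105 1.888
vertex 2.807 -0.967 0.601
vertex 1.811 -1.393 2.335
endloop
endfacet
facet normal 0.218 0.646 -0.731
outer loop
vertex 2.194 -0.255 1.048
vertex 2.807 -0.967 0.601
vertex 0.996 -0.775 0.232
endloop
endfacet
facet normal -0.778 -0.337 -0.530
outer loop
vertex 1.609 -1.487 -0.215
vertex 1.226 -2.625 1.072
vertex 0.996 -0.775 0.232
endloop
endfacet
facet normal 0.218 0.646 -0.731
outer loop
vertex 0.996 -0.775 0.232
vertex 2.807 -0.967 0.601
vertex 1.609 -1.487 -0.215
endloop
endfacet
facet normal 0.589 -0.684 -0.429
outer loop
vertex 1.609 -1.487 -0.215
vertex 2.424 -2.105 1.888
vertex 1.226 -2.625 1.072
endloop
endfacet
facet normal 0.589 -0.684 -0.429
outer loop
vertex 2.807 -0.967 0.601
vertex 2.424 -2.105 1.888
vertex 1.609 -1.487 -0.215
endloop
endfacet
facet normal -0.839 0.426 -0.338
outer loop
vertex -2.906 -0.183 -3.306
vertex -2.137 1.038 -3.678
vertex -2.735 -0.567 -4.213
endloop
endfacet
facet normal -0.516 -0.820 0.250
outer loop
vertex -1.963 -0.958 -3.902
vertex -2.906 -0.183 -3.306
vertex -2.735 -0.567 -4.213
endloop
endfacet
facet normal -0.839 0.425 -0.338
outer loop
vertex -2.735 -0.567 -4.213
vertex -2.137 1.038 -3.678
vertex -1.966 0.654 -4.586
endloop
endfacet
facet normal 0.171 -0.385 -0.907
outer loop
vertex -1.966 0.654 -4.586
vertex -1.963 -0.958 -3.902
vertex -2.735 -0.567 -4.213
endloop
endfacet
facet normal -0.171 0.384 0.907
outer loop
vertex -2.906 -0.183 -3.306
vertex -1.365 0.647 -3.367
vertex -2.137 1.038 -3.678
endloop
endfacet
facet normal -0.516 -0.820 0.249
outer loop
vertex -2.134 -0.574 -2.994
vertex -2.906 -0.183 -3.306
vertex -1.963 -0.958 -3.902
endloop
endfacet
facet normal -0.171 0.385 0.907
outer loop
vertex -2.134 -0.574 -2.994
vertex -1.365 0.647 -3.367
vertex -2.906 -0.183 -3.306
endloop
endfacet
facet normal 0.516 0.820 -0.250
outer loop
vertex -2.137 1.038 -3.678
vertex -1.365 0.647 -3.367
vertex -1.966 0.654 -4.586
endloop
endfacet
facet normal 0.172 -0.385 -0.907
outer loop
vertex -1.194 0.263 -4.274
vertex -1.963 -0.958 -3.902
vertex -1.966 0.654 -4.586
endloop
endfacet
facet normal 0.516 0.819 -0.250
outer loop
vertex -1.966 0.654 -4.586
vertex -1.365 0.647 -3.367
vertex -1.194 0.263 -4.274
endloop
endfacet
facet normal 0.839 -0.426 0.338
outer loop
vertex -1.194 0.263 -4.274
vertex -2.134 -0.574 -2.994
vertex -1.963 -0.958 -3.902
endloop
endfacet
facet normal 0.839 -0.425 0.338
outer loop
vertex -1.365 0.647 -3.367
vertex -2.134 -0.574 -2.994
vertex -1.194 0.263 -4.274
endloop
endfacet

endsolid


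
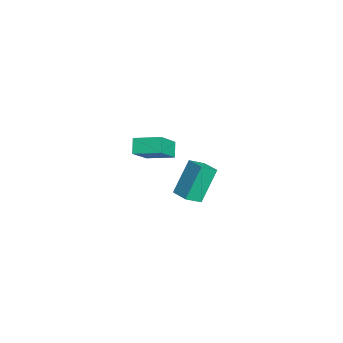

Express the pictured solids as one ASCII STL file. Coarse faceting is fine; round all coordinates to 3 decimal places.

solid 
facet normal -0.665 0.076 0.743
outer loop
vertex 0.777 0.348 2.355
vertex 1.221 1.516 2.633
vertex -0.307 1.007 1.316
endloop
endfacet
facet normal -0.347 -0.912 -0.217
outer loop
vertex 0.239 0.944 0.707
vertex 0.777 0.348 2.355
vertex -0.307 1.007 1.316
endloop
endfacet
facet normal -0.665 0.076 0.743
outer loop
vertex -0.307 1.007 1.316
vertex 1.221 1.516 2.633
vertex 0.137 2.175 1.594
endloop
endfacet
facet normal -0.661 0.402 -0.634
outer loop
vertex 0.137 2.175 1.594
vertex 0.239 0.944 0.707
vertex -0.307 1.007 1.316
endloop
endfacet
facet normal 0.661 -0.402 0.634
outer loop
vertex 0.777 0.348 2.355
vertex 1.767 1.453 2.024
vertex 1.221 1.516 2.633
endloop
endfacet
facet normal -0.347 -0.912 -0.217
outer loop
vertex 1.323 0.285 1.746
vertex 0.777 0.348 2.355
vertex 0.239 0.944 0.707
endloop
endfacet
facet normal 0.661 -0.402 0.634
outer loop
vertex 1.323 0.285 1.746
vertex 1.767 1.453 2.024
vertex 0.777 0.348 2.355
endloop
endfacet
facet normal 0.347 0.912 0.217
outer loop
vertex 1.221 1.516 2.633
vertex 1.767 1.453 2.024
vertex 0.137 2.175 1.594
endloop
endfacet
facet normal -0.661 0.402 -0.634
outer loop
vertex 0.683 2.112 0.985
vertex 0.239 0.944 0.707
vertex 0.137 2.175 1.594
endloop
endfacet
facet normal 0.347 0.912 0.217
outer loop
vertex 0.137 2.175 1.594
vertex 1.767 1.453 2.024
vertex 0.683 2.112 0.985
endloop
endfacet
facet normal 0.665 -0.076 -0.743
outer loop
vertex 0.683 2.112 0.985
vertex 1.323 0.285 1.746
vertex 0.239 0.944 0.707
endloop
endfacet
facet normal 0.665 -0.076 -0.743
outer loop
vertex 1.767 1.453 2.024
vertex 1.323 0.285 1.746
vertex 0.683 2.112 0.985
endloop
endfacet
facet normal -0.877 -0.461 -0.133
outer loop
vertex -4.196 3.175 -2.526
vertex -4.517 3.921 -2.998
vertex -3.535 2.399 -4.2
endloop
endfacet
facet normal 0.342 -0.794 0.503
outer loop
vertex -2.623 2.879 -4.062
vertex -4.196 3.175 -2.526
vertex -3.535 2.399 -4.2
endloop
endfacet
facet normal -0.877 -0.461 -0.133
outer loop
vertex -3.535 2.399 -4.2
vertex -4.517 3.921 -2.998
vertex -3.856 3.145 -4.672
endloop
endfacet
facet normal 0.337 -0.395 -0.854
outer loop
vertex -3.856 3.145 -4.672
vertex -2.623 2.879 -4.062
vertex -3.535 2.399 -4.2
endloop
endfacet
facet normal -0.337 0.395 0.854
outer loop
vertex -4.196 3.175 -2.526
vertex -3.605 4.401 -2.86
vertex -4.517 3.921 -2.998
endloop
endfacet
facet normal 0.342 -0.794 0.503
outer loop
vertex -3.284 3.655 -2.388
vertex -4.196 3.175 -2.526
vertex -2.623 2.879 -4.062
endloop
endfacet
facet normal -0.337 0.395 0.854
outer loop
vertex -3.284 3.655 -2.388
vertex -3.605 4.401 -2.86
vertex -4.196 3.175 -2.526
endloop
endfacet
facet normal -0.342 0.794 -0.503
outer loop
vertex -4.517 3.921 -2.998
vertex -3.605 4.401 -2.86
vertex -3.856 3.145 -4.672
endloop
endfacet
facet normal 0.337 -0.395 -0.854
outer loop
vertex -2.944 3.625 -4.534
vertex -2.623 2.879 -4.062
vertex -3.856 3.145 -4.672
endloop
endfacet
facet normal -0.342 0.794 -0.503
outer loop
vertex -3.856 3.145 -4.672
vertex -3.605 4.401 -2.86
vertex -2.944 3.625 -4.534
endloop
endfacet
facet normal 0.877 0.461 0.133
outer loop
vertex -2.944 3.625 -4.534
vertex -3.284 3.655 -2.388
vertex -2.623 2.879 -4.062
endloop
endfacet
facet normal 0.877 0.461 0.133
outer loop
vertex -3.605 4.401 -2.86
vertex -3.284 3.655 -2.388
vertex -2.944 3.625 -4.534
endloop
endfacet

endsolid


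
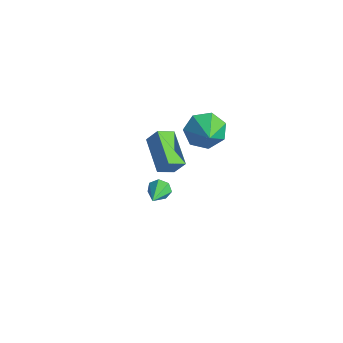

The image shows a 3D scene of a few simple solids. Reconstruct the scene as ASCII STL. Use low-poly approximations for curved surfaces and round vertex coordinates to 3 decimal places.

solid 
facet normal -0.807 0.302 -0.508
outer loop
vertex -0.648 1.27 -0.985
vertex -1.196 1.379 -0.049
vertex -0.59 2.119 -0.572
endloop
endfacet
facet normal 0.917 0.122 -0.379
outer loop
vertex -0.648 1.27 -0.985
vertex -0.59 2.119 -0.572
vertex 0.136 0.881 0.789
endloop
endfacet
facet normal -0.807 0.302 -0.507
outer loop
vertex -0.59 2.119 -0.572
vertex -1.196 1.379 -0.049
vertex -0.988 2.411 0.235
endloop
endfacet
facet normal 0.769 0.621 0.155
outer loop
vertex -0.59 2.119 -0.572
vertex -0.988 2.411 0.235
vertex 0.136 0.881 0.789
endloop
endfacet
facet normal -0.807 0.302 -0.507
outer loop
vertex -0.988 2.411 0.235
vertex -1.196 1.379 -0.049
vertex -1.542 1.926 0.828
endloop
endfacet
facet normal 0.352 0.536 0.767
outer loop
vertex -0.988 2.411 0.235
vertex -1.542 1.926 0.828
vertex 0.136 0.881 0.789
endloop
endfacet
facet normal -0.807 0.303 -0.507
outer loop
vertex -1.542 1.926 0.828
vertex -1.196 1.379 -0.049
vertex -1.836 1.03 0.761
endloop
endfacet
facet normal -0.019 -0.068 0.997
outer loop
vertex -1.542 1.926 0.828
vertex -1.836 1.03 0.761
vertex 0.136 0.881 0.789
endloop
endfacet
facet normal -0.807 0.302 -0.507
outer loop
vertex -1.836 1.03 0.761
vertex -1.196 1.379 -0.049
vertex -1.648 0.396 0.084
endloop
endfacet
facet normal -0.065 -0.737 0.672
outer loop
vertex -1.836 1.03 0.761
vertex -1.648 0.396 0.084
vertex 0.136 0.881 0.789
endloop
endfacet
facet normal -0.807 0.302 -0.508
outer loop
vertex -1.648 0.396 0.084
vertex -1.196 1.379 -0.049
vertex -1.119 0.503 -0.693
endloop
endfacet
facet normal 0.249 -0.968 0.036
outer loop
vertex -1.648 0.396 0.084
vertex -1.119 0.503 -0.693
vertex 0.136 0.881 0.789
endloop
endfacet
facet normal -0.807 0.302 -0.508
outer loop
vertex -1.119 0.503 -0.693
vertex -1.196 1.379 -0.049
vertex -0.648 1.27 -0.985
endloop
endfacet
facet normal 0.686 -0.586 -0.432
outer loop
vertex -1.119 0.503 -0.693
vertex -0.648 1.27 -0.985
vertex 0.136 0.881 0.789
endloop
endfacet
facet normal -0.389 -0.408 -0.826
outer loop
vertex -3.914 -0.465 -2.388
vertex -3.898 0.473 -2.859
vertex -1.971 -0.861 -3.108
endloop
endfacet
facet normal -0.016 -0.894 0.449
outer loop
vertex -1.562 -0.433 -2.241
vertex -3.914 -0.465 -2.388
vertex -1.971 -0.861 -3.108
endloop
endfacet
facet normal -0.389 -0.408 -0.826
outer loop
vertex -1.971 -0.861 -3.108
vertex -3.898 0.473 -2.859
vertex -1.954 0.077 -3.579
endloop
endfacet
facet normal 0.921 -0.188 -0.342
outer loop
vertex -1.954 0.077 -3.579
vertex -1.562 -0.433 -2.241
vertex -1.971 -0.861 -3.108
endloop
endfacet
facet normal -0.921 0.187 0.342
outer loop
vertex -3.914 -0.465 -2.388
vertex -3.489 0.901 -1.992
vertex -3.898 0.473 -2.859
endloop
endfacet
facet normal -0.016 -0.894 0.449
outer loop
vertex -3.506 -0.037 -1.521
vertex -3.914 -0.465 -2.388
vertex -1.562 -0.433 -2.241
endloop
endfacet
facet normal -0.921 0.188 0.341
outer loop
vertex -3.506 -0.037 -1.521
vertex -3.489 0.901 -1.992
vertex -3.914 -0.465 -2.388
endloop
endfacet
facet normal 0.016 0.894 -0.449
outer loop
vertex -3.898 0.473 -2.859
vertex -3.489 0.901 -1.992
vertex -1.954 0.077 -3.579
endloop
endfacet
facet normal 0.921 -0.187 -0.341
outer loop
vertex -1.546 0.505 -2.712
vertex -1.562 -0.433 -2.241
vertex -1.954 0.077 -3.579
endloop
endfacet
facet normal 0.016 0.894 -0.449
outer loop
vertex -1.954 0.077 -3.579
vertex -3.489 0.901 -1.992
vertex -1.546 0.505 -2.712
endloop
endfacet
facet normal 0.389 0.408 0.826
outer loop
vertex -1.546 0.505 -2.712
vertex -3.506 -0.037 -1.521
vertex -1.562 -0.433 -2.241
endloop
endfacet
facet normal 0.389 0.408 0.826
outer loop
vertex -3.489 0.901 -1.992
vertex -3.506 -0.037 -1.521
vertex -1.546 0.505 -2.712
endloop
endfacet
facet normal -0.699 0.602 -0.386
outer loop
vertex 3.418 -3.203 1.185
vertex 3.062 -3.335 1.623
vertex 3.45 -2.906 1.59
endloop
endfacet
facet normal 0.904 0.307 -0.297
outer loop
vertex 3.418 -3.203 1.185
vertex 3.45 -2.906 1.59
vertex 4.098 -4.225 2.197
endloop
endfacet
facet normal -0.698 0.602 -0.387
outer loop
vertex 3.45 -2.906 1.59
vertex 3.062 -3.335 1.623
vertex 3.19 -2.931 2.02
endloop
endfacet
facet normal 0.699 0.552 0.455
outer loop
vertex 3.45 -2.906 1.59
vertex 3.19 -2.931 2.02
vertex 4.098 -4.225 2.197
endloop
endfacet
facet normal -0.700 0.601 -0.385
outer loop
vertex 3.19 -2.931 2.02
vertex 3.062 -3.335 1.623
vertex 2.834 -3.262 2.151
endloop
endfacet
facet normal 0.140 0.230 0.963
outer loop
vertex 3.19 -2.931 2.02
vertex 2.834 -3.262 2.151
vertex 4.098 -4.225 2.197
endloop
endfacet
facet normal -0.701 0.600 -0.386
outer loop
vertex 2.834 -3.262 2.151
vertex 3.062 -3.335 1.623
vertex 2.65 -3.647 1.886
endloop
endfacet
facet normal -0.346 -0.414 0.842
outer loop
vertex 2.834 -3.262 2.151
vertex 2.65 -3.647 1.886
vertex 4.098 -4.225 2.197
endloop
endfacet
facet normal -0.701 0.600 -0.386
outer loop
vertex 2.65 -3.647 1.886
vertex 3.062 -3.335 1.623
vertex 2.776 -3.798 1.423
endloop
endfacet
facet normal -0.398 -0.898 0.185
outer loop
vertex 2.65 -3.647 1.886
vertex 2.776 -3.798 1.423
vertex 4.098 -4.225 2.197
endloop
endfacet
facet normal -0.700 0.600 -0.388
outer loop
vertex 2.776 -3.798 1.423
vertex 3.062 -3.335 1.623
vertex 3.118 -3.601 1.111
endloop
endfacet
facet normal 0.024 -0.857 -0.514
outer loop
vertex 2.776 -3.798 1.423
vertex 3.118 -3.601 1.111
vertex 4.098 -4.225 2.197
endloop
endfacet
facet normal -0.700 0.600 -0.388
outer loop
vertex 3.118 -3.601 1.111
vertex 3.062 -3.335 1.623
vertex 3.418 -3.203 1.185
endloop
endfacet
facet normal 0.605 -0.320 -0.729
outer loop
vertex 3.118 -3.601 1.111
vertex 3.418 -3.203 1.185
vertex 4.098 -4.225 2.197
endloop
endfacet

endsolid


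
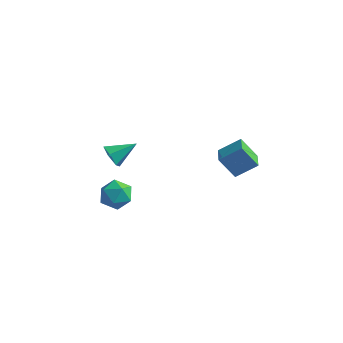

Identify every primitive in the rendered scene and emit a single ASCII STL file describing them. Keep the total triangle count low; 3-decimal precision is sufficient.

solid 
facet normal 0.267 0.945 -0.188
outer loop
vertex 0.383 -2.959 1.08
vertex -0.437 -2.619 1.624
vertex 0.473 -2.781 2.102
endloop
endfacet
facet normal 0.839 0.519 -0.164
outer loop
vertex 0.383 -2.959 1.08
vertex 0.473 -2.781 2.102
vertex 0.913 -3.625 1.68
endloop
endfacet
facet normal 0.755 0.009 -0.656
outer loop
vertex 0.383 -2.959 1.08
vertex 0.913 -3.625 1.68
vertex 0.275 -3.985 0.941
endloop
endfacet
facet normal 0.130 0.120 -0.984
outer loop
vertex 0.383 -2.959 1.08
vertex 0.275 -3.985 0.941
vertex -0.56 -3.363 0.906
endloop
endfacet
facet normal -0.171 0.699 -0.695
outer loop
vertex 0.383 -2.959 1.08
vertex -0.56 -3.363 0.906
vertex -0.437 -2.619 1.624
endloop
endfacet
facet normal 0.854 0.207 0.477
outer loop
vertex 0.913 -3.625 1.68
vertex 0.473 -2.781 2.102
vertex 0.42 -3.697 2.594
endloop
endfacet
facet normal -0.071 0.896 0.439
outer loop
vertex 0.473 -2.781 2.102
vertex -0.437 -2.619 1.624
vertex -0.415 -3.075 2.559
endloop
endfacet
facet normal -0.780 0.497 -0.381
outer loop
vertex -0.437 -2.619 1.624
vertex -0.56 -3.363 0.906
vertex -1.053 -3.435 1.82
endloop
endfacet
facet normal -0.292 -0.439 -0.850
outer loop
vertex -0.56 -3.363 0.906
vertex 0.275 -3.985 0.941
vertex -0.613 -4.279 1.398
endloop
endfacet
facet normal 0.718 -0.619 -0.319
outer loop
vertex 0.275 -3.985 0.941
vertex 0.913 -3.625 1.68
vertex 0.297 -4.441 1.876
endloop
endfacet
facet normal -0.130 -0.120 0.984
outer loop
vertex -0.523 -4.101 2.42
vertex 0.42 -3.697 2.594
vertex -0.415 -3.075 2.559
endloop
endfacet
facet normal -0.755 -0.009 0.656
outer loop
vertex -0.523 -4.101 2.42
vertex -0.415 -3.075 2.559
vertex -1.053 -3.435 1.82
endloop
endfacet
facet normal -0.839 -0.519 0.164
outer loop
vertex -0.523 -4.101 2.42
vertex -1.053 -3.435 1.82
vertex -0.613 -4.279 1.398
endloop
endfacet
facet normal -0.267 -0.945 0.188
outer loop
vertex -0.523 -4.101 2.42
vertex -0.613 -4.279 1.398
vertex 0.297 -4.441 1.876
endloop
endfacet
facet normal 0.171 -0.699 0.695
outer loop
vertex -0.523 -4.101 2.42
vertex 0.297 -4.441 1.876
vertex 0.42 -3.697 2.594
endloop
endfacet
facet normal 0.292 0.439 0.850
outer loop
vertex -0.415 -3.075 2.559
vertex 0.42 -3.697 2.594
vertex 0.473 -2.781 2.102
endloop
endfacet
facet normal -0.718 0.619 0.319
outer loop
vertex -1.053 -3.435 1.82
vertex -0.415 -3.075 2.559
vertex -0.437 -2.619 1.624
endloop
endfacet
facet normal -0.854 -0.207 -0.477
outer loop
vertex -0.613 -4.279 1.398
vertex -1.053 -3.435 1.82
vertex -0.56 -3.363 0.906
endloop
endfacet
facet normal 0.071 -0.896 -0.439
outer loop
vertex 0.297 -4.441 1.876
vertex -0.613 -4.279 1.398
vertex 0.275 -3.985 0.941
endloop
endfacet
facet normal 0.780 -0.497 0.381
outer loop
vertex 0.42 -3.697 2.594
vertex 0.297 -4.441 1.876
vertex 0.913 -3.625 1.68
endloop
endfacet
facet normal -0.632 -0.609 -0.479
outer loop
vertex -0.651 -2.072 2.852
vertex -1.148 -2.08 3.517
vertex -1.254 -1.506 2.927
endloop
endfacet
facet normal 0.502 0.616 -0.607
outer loop
vertex -0.651 -2.072 2.852
vertex -1.254 -1.506 2.927
vertex -0.112 -1.08 4.303
endloop
endfacet
facet normal -0.633 -0.609 -0.478
outer loop
vertex -1.254 -1.506 2.927
vertex -1.148 -2.08 3.517
vertex -1.75 -1.513 3.592
endloop
endfacet
facet normal -0.197 0.971 -0.137
outer loop
vertex -1.254 -1.506 2.927
vertex -1.75 -1.513 3.592
vertex -0.112 -1.08 4.303
endloop
endfacet
facet normal -0.633 -0.608 -0.479
outer loop
vertex -1.75 -1.513 3.592
vertex -1.148 -2.08 3.517
vertex -1.645 -2.087 4.182
endloop
endfacet
facet normal -0.447 0.600 0.663
outer loop
vertex -1.75 -1.513 3.592
vertex -1.645 -2.087 4.182
vertex -0.112 -1.08 4.303
endloop
endfacet
facet normal -0.632 -0.610 -0.479
outer loop
vertex -1.645 -2.087 4.182
vertex -1.148 -2.08 3.517
vertex -1.043 -2.653 4.108
endloop
endfacet
facet normal 0.004 -0.125 0.992
outer loop
vertex -1.645 -2.087 4.182
vertex -1.043 -2.653 4.108
vertex -0.112 -1.08 4.303
endloop
endfacet
facet normal -0.632 -0.610 -0.479
outer loop
vertex -1.043 -2.653 4.108
vertex -1.148 -2.08 3.517
vertex -0.546 -2.646 3.443
endloop
endfacet
facet normal 0.704 -0.482 0.521
outer loop
vertex -1.043 -2.653 4.108
vertex -0.546 -2.646 3.443
vertex -0.112 -1.08 4.303
endloop
endfacet
facet normal -0.632 -0.609 -0.479
outer loop
vertex -0.546 -2.646 3.443
vertex -1.148 -2.08 3.517
vertex -0.651 -2.072 2.852
endloop
endfacet
facet normal 0.954 -0.112 -0.278
outer loop
vertex -0.546 -2.646 3.443
vertex -0.651 -2.072 2.852
vertex -0.112 -1.08 4.303
endloop
endfacet
facet normal -0.680 -0.466 -0.567
outer loop
vertex 3.008 2.826 1.17
vertex 2.42 3.923 0.974
vertex 3.953 3.092 -0.181
endloop
endfacet
facet normal 0.467 -0.870 0.155
outer loop
vertex 5.04 3.837 0.726
vertex 3.008 2.826 1.17
vertex 3.953 3.092 -0.181
endloop
endfacet
facet normal -0.680 -0.466 -0.567
outer loop
vertex 3.953 3.092 -0.181
vertex 2.42 3.923 0.974
vertex 3.365 4.189 -0.377
endloop
endfacet
facet normal 0.566 0.159 -0.809
outer loop
vertex 3.365 4.189 -0.377
vertex 5.04 3.837 0.726
vertex 3.953 3.092 -0.181
endloop
endfacet
facet normal -0.566 -0.159 0.809
outer loop
vertex 3.008 2.826 1.17
vertex 3.507 4.668 1.881
vertex 2.42 3.923 0.974
endloop
endfacet
facet normal 0.467 -0.870 0.155
outer loop
vertex 4.095 3.571 2.077
vertex 3.008 2.826 1.17
vertex 5.04 3.837 0.726
endloop
endfacet
facet normal -0.566 -0.159 0.809
outer loop
vertex 4.095 3.571 2.077
vertex 3.507 4.668 1.881
vertex 3.008 2.826 1.17
endloop
endfacet
facet normal -0.467 0.870 -0.155
outer loop
vertex 2.42 3.923 0.974
vertex 3.507 4.668 1.881
vertex 3.365 4.189 -0.377
endloop
endfacet
facet normal 0.566 0.159 -0.809
outer loop
vertex 4.452 4.934 0.53
vertex 5.04 3.837 0.726
vertex 3.365 4.189 -0.377
endloop
endfacet
facet normal -0.467 0.870 -0.155
outer loop
vertex 3.365 4.189 -0.377
vertex 3.507 4.668 1.881
vertex 4.452 4.934 0.53
endloop
endfacet
facet normal 0.680 0.466 0.567
outer loop
vertex 4.452 4.934 0.53
vertex 4.095 3.571 2.077
vertex 5.04 3.837 0.726
endloop
endfacet
facet normal 0.680 0.466 0.567
outer loop
vertex 3.507 4.668 1.881
vertex 4.095 3.571 2.077
vertex 4.452 4.934 0.53
endloop
endfacet

endsolid


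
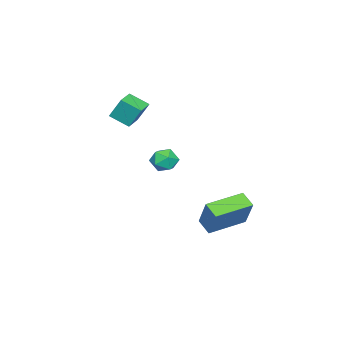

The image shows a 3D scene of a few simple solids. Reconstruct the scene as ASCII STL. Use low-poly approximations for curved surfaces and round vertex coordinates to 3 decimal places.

solid 
facet normal -0.815 -0.092 0.572
outer loop
vertex -0.597 -0.948 2.126
vertex -0.329 -1.533 2.414
vertex -0.196 -0.905 2.704
endloop
endfacet
facet normal -0.681 0.594 0.428
outer loop
vertex -0.597 -0.948 2.126
vertex -0.196 -0.905 2.704
vertex -0.115 -0.437 2.183
endloop
endfacet
facet normal -0.682 0.675 -0.281
outer loop
vertex -0.597 -0.948 2.126
vertex -0.115 -0.437 2.183
vertex -0.198 -0.776 1.571
endloop
endfacet
facet normal -0.817 0.039 -0.575
outer loop
vertex -0.597 -0.948 2.126
vertex -0.198 -0.776 1.571
vertex -0.331 -1.453 1.714
endloop
endfacet
facet normal -0.899 -0.435 -0.047
outer loop
vertex -0.597 -0.948 2.126
vertex -0.331 -1.453 1.714
vertex -0.329 -1.533 2.414
endloop
endfacet
facet normal -0.024 0.746 0.666
outer loop
vertex -0.115 -0.437 2.183
vertex -0.196 -0.905 2.704
vertex 0.451 -0.707 2.506
endloop
endfacet
facet normal -0.243 -0.364 0.899
outer loop
vertex -0.196 -0.905 2.704
vertex -0.329 -1.533 2.414
vertex 0.318 -1.384 2.649
endloop
endfacet
facet normal -0.379 -0.919 -0.104
outer loop
vertex -0.329 -1.533 2.414
vertex -0.331 -1.453 1.714
vertex 0.235 -1.723 2.037
endloop
endfacet
facet normal -0.246 -0.154 -0.957
outer loop
vertex -0.331 -1.453 1.714
vertex -0.198 -0.776 1.571
vertex 0.316 -1.255 1.516
endloop
endfacet
facet normal -0.027 0.876 -0.482
outer loop
vertex -0.198 -0.776 1.571
vertex -0.115 -0.437 2.183
vertex 0.449 -0.627 1.806
endloop
endfacet
facet normal 0.817 -0.039 0.575
outer loop
vertex 0.717 -1.212 2.094
vertex 0.451 -0.707 2.506
vertex 0.318 -1.384 2.649
endloop
endfacet
facet normal 0.682 -0.675 0.281
outer loop
vertex 0.717 -1.212 2.094
vertex 0.318 -1.384 2.649
vertex 0.235 -1.723 2.037
endloop
endfacet
facet normal 0.681 -0.594 -0.428
outer loop
vertex 0.717 -1.212 2.094
vertex 0.235 -1.723 2.037
vertex 0.316 -1.255 1.516
endloop
endfacet
facet normal 0.815 0.092 -0.572
outer loop
vertex 0.717 -1.212 2.094
vertex 0.316 -1.255 1.516
vertex 0.449 -0.627 1.806
endloop
endfacet
facet normal 0.899 0.435 0.047
outer loop
vertex 0.717 -1.212 2.094
vertex 0.449 -0.627 1.806
vertex 0.451 -0.707 2.506
endloop
endfacet
facet normal 0.246 0.154 0.957
outer loop
vertex 0.318 -1.384 2.649
vertex 0.451 -0.707 2.506
vertex -0.196 -0.905 2.704
endloop
endfacet
facet normal 0.027 -0.876 0.482
outer loop
vertex 0.235 -1.723 2.037
vertex 0.318 -1.384 2.649
vertex -0.329 -1.533 2.414
endloop
endfacet
facet normal 0.024 -0.746 -0.666
outer loop
vertex 0.316 -1.255 1.516
vertex 0.235 -1.723 2.037
vertex -0.331 -1.453 1.714
endloop
endfacet
facet normal 0.243 0.364 -0.899
outer loop
vertex 0.449 -0.627 1.806
vertex 0.316 -1.255 1.516
vertex -0.198 -0.776 1.571
endloop
endfacet
facet normal 0.379 0.919 0.104
outer loop
vertex 0.451 -0.707 2.506
vertex 0.449 -0.627 1.806
vertex -0.115 -0.437 2.183
endloop
endfacet
facet normal -0.463 -0.736 0.493
outer loop
vertex 0.048 0.872 -0.208
vertex -1.483 1.976 0.004
vertex -0.579 0.283 -1.675
endloop
endfacet
facet normal 0.807 -0.581 -0.112
outer loop
vertex -0.177 0.924 -2.104
vertex 0.048 0.872 -0.208
vertex -0.579 0.283 -1.675
endloop
endfacet
facet normal -0.463 -0.736 0.494
outer loop
vertex -0.579 0.283 -1.675
vertex -1.483 1.976 0.004
vertex -2.111 1.388 -1.462
endloop
endfacet
facet normal -0.369 -0.346 -0.863
outer loop
vertex -2.111 1.388 -1.462
vertex -0.177 0.924 -2.104
vertex -0.579 0.283 -1.675
endloop
endfacet
facet normal 0.369 0.346 0.863
outer loop
vertex 0.048 0.872 -0.208
vertex -1.081 2.617 -0.425
vertex -1.483 1.976 0.004
endloop
endfacet
facet normal 0.805 -0.582 -0.112
outer loop
vertex 0.451 1.512 -0.638
vertex 0.048 0.872 -0.208
vertex -0.177 0.924 -2.104
endloop
endfacet
facet normal 0.370 0.346 0.862
outer loop
vertex 0.451 1.512 -0.638
vertex -1.081 2.617 -0.425
vertex 0.048 0.872 -0.208
endloop
endfacet
facet normal -0.806 0.581 0.112
outer loop
vertex -1.483 1.976 0.004
vertex -1.081 2.617 -0.425
vertex -2.111 1.388 -1.462
endloop
endfacet
facet normal -0.369 -0.347 -0.862
outer loop
vertex -1.708 2.028 -1.892
vertex -0.177 0.924 -2.104
vertex -2.111 1.388 -1.462
endloop
endfacet
facet normal -0.806 0.582 0.111
outer loop
vertex -2.111 1.388 -1.462
vertex -1.081 2.617 -0.425
vertex -1.708 2.028 -1.892
endloop
endfacet
facet normal 0.463 0.736 -0.494
outer loop
vertex -1.708 2.028 -1.892
vertex 0.451 1.512 -0.638
vertex -0.177 0.924 -2.104
endloop
endfacet
facet normal 0.463 0.737 -0.493
outer loop
vertex -1.081 2.617 -0.425
vertex 0.451 1.512 -0.638
vertex -1.708 2.028 -1.892
endloop
endfacet
facet normal -0.998 -0.065 -0.004
outer loop
vertex -2.96 -4.16 4.414
vertex -3.02 -3.205 3.894
vertex -2.918 -4.742 3.342
endloop
endfacet
facet normal 0.056 -0.877 0.478
outer loop
vertex -1.9 -4.675 3.346
vertex -2.96 -4.16 4.414
vertex -2.918 -4.742 3.342
endloop
endfacet
facet normal -0.998 -0.065 -0.004
outer loop
vertex -2.918 -4.742 3.342
vertex -3.02 -3.205 3.894
vertex -2.978 -3.786 2.822
endloop
endfacet
facet normal 0.035 -0.476 -0.879
outer loop
vertex -2.978 -3.786 2.822
vertex -1.9 -4.675 3.346
vertex -2.918 -4.742 3.342
endloop
endfacet
facet normal -0.035 0.476 0.879
outer loop
vertex -2.96 -4.16 4.414
vertex -2.002 -3.138 3.898
vertex -3.02 -3.205 3.894
endloop
endfacet
facet normal 0.055 -0.877 0.477
outer loop
vertex -1.942 -4.094 4.418
vertex -2.96 -4.16 4.414
vertex -1.9 -4.675 3.346
endloop
endfacet
facet normal -0.034 0.476 0.879
outer loop
vertex -1.942 -4.094 4.418
vertex -2.002 -3.138 3.898
vertex -2.96 -4.16 4.414
endloop
endfacet
facet normal -0.056 0.877 -0.477
outer loop
vertex -3.02 -3.205 3.894
vertex -2.002 -3.138 3.898
vertex -2.978 -3.786 2.822
endloop
endfacet
facet normal 0.034 -0.476 -0.879
outer loop
vertex -1.96 -3.72 2.826
vertex -1.9 -4.675 3.346
vertex -2.978 -3.786 2.822
endloop
endfacet
facet normal -0.055 0.877 -0.478
outer loop
vertex -2.978 -3.786 2.822
vertex -2.002 -3.138 3.898
vertex -1.96 -3.72 2.826
endloop
endfacet
facet normal 0.998 0.065 0.004
outer loop
vertex -1.96 -3.72 2.826
vertex -1.942 -4.094 4.418
vertex -1.9 -4.675 3.346
endloop
endfacet
facet normal 0.998 0.065 0.004
outer loop
vertex -2.002 -3.138 3.898
vertex -1.942 -4.094 4.418
vertex -1.96 -3.72 2.826
endloop
endfacet

endsolid


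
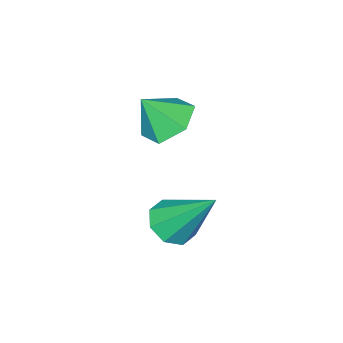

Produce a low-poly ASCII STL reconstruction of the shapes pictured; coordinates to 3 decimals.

solid 
facet normal 0.149 -0.622 -0.769
outer loop
vertex -0.268 1.335 0.757
vertex -0.988 1.409 0.558
vertex -0.351 1.769 0.39
endloop
endfacet
facet normal 0.880 0.393 0.266
outer loop
vertex -0.268 1.335 0.757
vertex -0.351 1.769 0.39
vertex -1.292 2.691 2.142
endloop
endfacet
facet normal 0.148 -0.621 -0.769
outer loop
vertex -0.351 1.769 0.39
vertex -0.988 1.409 0.558
vertex -0.807 1.992 0.122
endloop
endfacet
facet normal 0.511 0.843 -0.169
outer loop
vertex -0.351 1.769 0.39
vertex -0.807 1.992 0.122
vertex -1.292 2.691 2.142
endloop
endfacet
facet normal 0.148 -0.621 -0.769
outer loop
vertex -0.807 1.992 0.122
vertex -0.988 1.409 0.558
vertex -1.369 1.874 0.109
endloop
endfacet
facet normal -0.184 0.914 -0.361
outer loop
vertex -0.807 1.992 0.122
vertex -1.369 1.874 0.109
vertex -1.292 2.691 2.142
endloop
endfacet
facet normal 0.147 -0.622 -0.769
outer loop
vertex -1.369 1.874 0.109
vertex -0.988 1.409 0.558
vertex -1.707 1.484 0.36
endloop
endfacet
facet normal -0.800 0.566 -0.197
outer loop
vertex -1.369 1.874 0.109
vertex -1.707 1.484 0.36
vertex -1.292 2.691 2.142
endloop
endfacet
facet normal 0.147 -0.621 -0.770
outer loop
vertex -1.707 1.484 0.36
vertex -0.988 1.409 0.558
vertex -1.624 1.05 0.726
endloop
endfacet
facet normal -0.974 0.003 0.225
outer loop
vertex -1.707 1.484 0.36
vertex -1.624 1.05 0.726
vertex -1.292 2.691 2.142
endloop
endfacet
facet normal 0.149 -0.623 -0.768
outer loop
vertex -1.624 1.05 0.726
vertex -0.988 1.409 0.558
vertex -1.168 0.827 0.995
endloop
endfacet
facet normal -0.606 -0.446 0.659
outer loop
vertex -1.624 1.05 0.726
vertex -1.168 0.827 0.995
vertex -1.292 2.691 2.142
endloop
endfacet
facet normal 0.147 -0.623 -0.769
outer loop
vertex -1.168 0.827 0.995
vertex -0.988 1.409 0.558
vertex -0.607 0.945 1.007
endloop
endfacet
facet normal 0.091 -0.518 0.851
outer loop
vertex -1.168 0.827 0.995
vertex -0.607 0.945 1.007
vertex -1.292 2.691 2.142
endloop
endfacet
facet normal 0.149 -0.622 -0.769
outer loop
vertex -0.607 0.945 1.007
vertex -0.988 1.409 0.558
vertex -0.268 1.335 0.757
endloop
endfacet
facet normal 0.705 -0.171 0.689
outer loop
vertex -0.607 0.945 1.007
vertex -0.268 1.335 0.757
vertex -1.292 2.691 2.142
endloop
endfacet
facet normal -0.502 0.310 -0.807
outer loop
vertex -2.191 -0.414 1.935
vertex -2.924 -0.847 2.225
vertex -2.782 0.009 2.465
endloop
endfacet
facet normal 0.743 0.538 0.399
outer loop
vertex -2.191 -0.414 1.935
vertex -2.782 0.009 2.465
vertex -2.296 -1.233 3.235
endloop
endfacet
facet normal -0.503 0.310 -0.807
outer loop
vertex -2.782 0.009 2.465
vertex -2.924 -0.847 2.225
vertex -3.516 -0.424 2.756
endloop
endfacet
facet normal 0.021 0.533 0.846
outer loop
vertex -2.782 0.009 2.465
vertex -3.516 -0.424 2.756
vertex -2.296 -1.233 3.235
endloop
endfacet
facet normal -0.502 0.310 -0.807
outer loop
vertex -3.516 -0.424 2.756
vertex -2.924 -0.847 2.225
vertex -3.658 -1.279 2.516
endloop
endfacet
facet normal -0.456 -0.170 0.874
outer loop
vertex -3.516 -0.424 2.756
vertex -3.658 -1.279 2.516
vertex -2.296 -1.233 3.235
endloop
endfacet
facet normal -0.502 0.309 -0.808
outer loop
vertex -3.658 -1.279 2.516
vertex -2.924 -0.847 2.225
vertex -3.066 -1.702 1.986
endloop
endfacet
facet normal -0.211 -0.865 0.455
outer loop
vertex -3.658 -1.279 2.516
vertex -3.066 -1.702 1.986
vertex -2.296 -1.233 3.235
endloop
endfacet
facet normal -0.503 0.309 -0.807
outer loop
vertex -3.066 -1.702 1.986
vertex -2.924 -0.847 2.225
vertex -2.333 -1.27 1.695
endloop
endfacet
facet normal 0.510 -0.860 0.008
outer loop
vertex -3.066 -1.702 1.986
vertex -2.333 -1.27 1.695
vertex -2.296 -1.233 3.235
endloop
endfacet
facet normal -0.502 0.310 -0.807
outer loop
vertex -2.333 -1.27 1.695
vertex -2.924 -0.847 2.225
vertex -2.191 -0.414 1.935
endloop
endfacet
facet normal 0.987 -0.158 -0.020
outer loop
vertex -2.333 -1.27 1.695
vertex -2.191 -0.414 1.935
vertex -2.296 -1.233 3.235
endloop
endfacet

endsolid


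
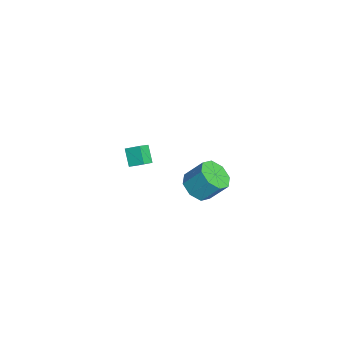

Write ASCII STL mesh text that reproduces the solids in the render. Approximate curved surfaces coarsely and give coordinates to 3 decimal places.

solid 
facet normal -0.168 -0.611 -0.773
outer loop
vertex 3.674 2.199 1.234
vertex 2.946 2.665 1.024
vertex 3.807 2.709 0.802
endloop
endfacet
facet normal 0.966 -0.258 -0.007
outer loop
vertex 3.674 2.199 1.234
vertex 3.807 2.709 0.802
vertex 3.903 3.029 2.286
endloop
endfacet
facet normal 0.967 -0.256 -0.007
outer loop
vertex 3.903 3.029 2.286
vertex 3.807 2.709 0.802
vertex 4.035 3.54 1.854
endloop
endfacet
facet normal 0.168 0.611 0.774
outer loop
vertex 3.903 3.029 2.286
vertex 4.035 3.54 1.854
vertex 3.174 3.495 2.076
endloop
endfacet
facet normal -0.168 -0.612 -0.773
outer loop
vertex 3.807 2.709 0.802
vertex 2.946 2.665 1.024
vertex 3.435 3.193 0.5
endloop
endfacet
facet normal 0.821 0.348 -0.453
outer loop
vertex 3.807 2.709 0.802
vertex 3.435 3.193 0.5
vertex 4.035 3.54 1.854
endloop
endfacet
facet normal 0.820 0.349 -0.453
outer loop
vertex 4.035 3.54 1.854
vertex 3.435 3.193 0.5
vertex 3.663 4.024 1.553
endloop
endfacet
facet normal 0.168 0.610 0.774
outer loop
vertex 4.035 3.54 1.854
vertex 3.663 4.024 1.553
vertex 3.174 3.495 2.076
endloop
endfacet
facet normal -0.168 -0.611 -0.773
outer loop
vertex 3.435 3.193 0.5
vertex 2.946 2.665 1.024
vertex 2.776 3.368 0.505
endloop
endfacet
facet normal 0.194 0.749 -0.633
outer loop
vertex 3.435 3.193 0.5
vertex 2.776 3.368 0.505
vertex 3.663 4.024 1.553
endloop
endfacet
facet normal 0.194 0.749 -0.633
outer loop
vertex 3.663 4.024 1.553
vertex 2.776 3.368 0.505
vertex 3.005 4.199 1.558
endloop
endfacet
facet normal 0.168 0.610 0.774
outer loop
vertex 3.663 4.024 1.553
vertex 3.005 4.199 1.558
vertex 3.174 3.495 2.076
endloop
endfacet
facet normal -0.168 -0.611 -0.773
outer loop
vertex 2.776 3.368 0.505
vertex 2.946 2.665 1.024
vertex 2.217 3.131 0.814
endloop
endfacet
facet normal -0.546 0.711 -0.443
outer loop
vertex 2.776 3.368 0.505
vertex 2.217 3.131 0.814
vertex 3.005 4.199 1.558
endloop
endfacet
facet normal -0.546 0.711 -0.442
outer loop
vertex 3.005 4.199 1.558
vertex 2.217 3.131 0.814
vertex 2.446 3.961 1.866
endloop
endfacet
facet normal 0.167 0.610 0.775
outer loop
vertex 3.005 4.199 1.558
vertex 2.446 3.961 1.866
vertex 3.174 3.495 2.076
endloop
endfacet
facet normal -0.168 -0.611 -0.774
outer loop
vertex 2.217 3.131 0.814
vertex 2.946 2.665 1.024
vertex 2.085 2.62 1.246
endloop
endfacet
facet normal -0.967 0.256 0.008
outer loop
vertex 2.217 3.131 0.814
vertex 2.085 2.62 1.246
vertex 2.446 3.961 1.866
endloop
endfacet
facet normal -0.966 0.257 0.006
outer loop
vertex 2.446 3.961 1.866
vertex 2.085 2.62 1.246
vertex 2.313 3.451 2.298
endloop
endfacet
facet normal 0.168 0.611 0.773
outer loop
vertex 2.446 3.961 1.866
vertex 2.313 3.451 2.298
vertex 3.174 3.495 2.076
endloop
endfacet
facet normal -0.168 -0.610 -0.774
outer loop
vertex 2.085 2.62 1.246
vertex 2.946 2.665 1.024
vertex 2.457 2.136 1.547
endloop
endfacet
facet normal -0.820 -0.349 0.453
outer loop
vertex 2.085 2.62 1.246
vertex 2.457 2.136 1.547
vertex 2.313 3.451 2.298
endloop
endfacet
facet normal -0.821 -0.348 0.453
outer loop
vertex 2.313 3.451 2.298
vertex 2.457 2.136 1.547
vertex 2.685 2.967 2.6
endloop
endfacet
facet normal 0.168 0.612 0.773
outer loop
vertex 2.313 3.451 2.298
vertex 2.685 2.967 2.6
vertex 3.174 3.495 2.076
endloop
endfacet
facet normal -0.168 -0.610 -0.774
outer loop
vertex 2.457 2.136 1.547
vertex 2.946 2.665 1.024
vertex 3.115 1.961 1.542
endloop
endfacet
facet normal -0.194 -0.749 0.633
outer loop
vertex 2.457 2.136 1.547
vertex 3.115 1.961 1.542
vertex 2.685 2.967 2.6
endloop
endfacet
facet normal -0.194 -0.749 0.633
outer loop
vertex 2.685 2.967 2.6
vertex 3.115 1.961 1.542
vertex 3.344 2.792 2.595
endloop
endfacet
facet normal 0.168 0.611 0.773
outer loop
vertex 2.685 2.967 2.6
vertex 3.344 2.792 2.595
vertex 3.174 3.495 2.076
endloop
endfacet
facet normal -0.167 -0.610 -0.775
outer loop
vertex 3.115 1.961 1.542
vertex 2.946 2.665 1.024
vertex 3.674 2.199 1.234
endloop
endfacet
facet normal 0.546 -0.711 0.442
outer loop
vertex 3.115 1.961 1.542
vertex 3.674 2.199 1.234
vertex 3.344 2.792 2.595
endloop
endfacet
facet normal 0.546 -0.711 0.442
outer loop
vertex 3.344 2.792 2.595
vertex 3.674 2.199 1.234
vertex 3.903 3.029 2.286
endloop
endfacet
facet normal 0.168 0.611 0.773
outer loop
vertex 3.344 2.792 2.595
vertex 3.903 3.029 2.286
vertex 3.174 3.495 2.076
endloop
endfacet
facet normal -0.597 0.548 -0.586
outer loop
vertex -4.095 0.603 -2.669
vertex -3.822 1.319 -2.278
vertex -3.299 0.696 -3.393
endloop
endfacet
facet normal -0.317 -0.832 -0.455
outer loop
vertex -2.738 0.181 -2.842
vertex -4.095 0.603 -2.669
vertex -3.299 0.696 -3.393
endloop
endfacet
facet normal -0.598 0.547 -0.586
outer loop
vertex -3.299 0.696 -3.393
vertex -3.822 1.319 -2.278
vertex -3.027 1.412 -3.002
endloop
endfacet
facet normal 0.737 0.086 -0.670
outer loop
vertex -3.027 1.412 -3.002
vertex -2.738 0.181 -2.842
vertex -3.299 0.696 -3.393
endloop
endfacet
facet normal -0.737 -0.085 0.671
outer loop
vertex -4.095 0.603 -2.669
vertex -3.261 0.804 -1.727
vertex -3.822 1.319 -2.278
endloop
endfacet
facet normal -0.317 -0.832 -0.455
outer loop
vertex -3.533 0.088 -2.118
vertex -4.095 0.603 -2.669
vertex -2.738 0.181 -2.842
endloop
endfacet
facet normal -0.737 -0.086 0.671
outer loop
vertex -3.533 0.088 -2.118
vertex -3.261 0.804 -1.727
vertex -4.095 0.603 -2.669
endloop
endfacet
facet normal 0.317 0.832 0.455
outer loop
vertex -3.822 1.319 -2.278
vertex -3.261 0.804 -1.727
vertex -3.027 1.412 -3.002
endloop
endfacet
facet normal 0.736 0.086 -0.671
outer loop
vertex -2.465 0.897 -2.451
vertex -2.738 0.181 -2.842
vertex -3.027 1.412 -3.002
endloop
endfacet
facet normal 0.317 0.832 0.455
outer loop
vertex -3.027 1.412 -3.002
vertex -3.261 0.804 -1.727
vertex -2.465 0.897 -2.451
endloop
endfacet
facet normal 0.597 -0.548 0.586
outer loop
vertex -2.465 0.897 -2.451
vertex -3.533 0.088 -2.118
vertex -2.738 0.181 -2.842
endloop
endfacet
facet normal 0.597 -0.547 0.586
outer loop
vertex -3.261 0.804 -1.727
vertex -3.533 0.088 -2.118
vertex -2.465 0.897 -2.451
endloop
endfacet

endsolid
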